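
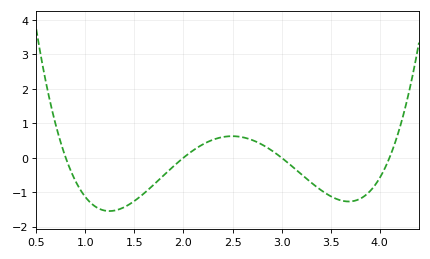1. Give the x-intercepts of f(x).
0.8, 2, 3, 4.1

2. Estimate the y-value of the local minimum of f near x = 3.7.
-1.3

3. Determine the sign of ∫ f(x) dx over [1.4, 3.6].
negative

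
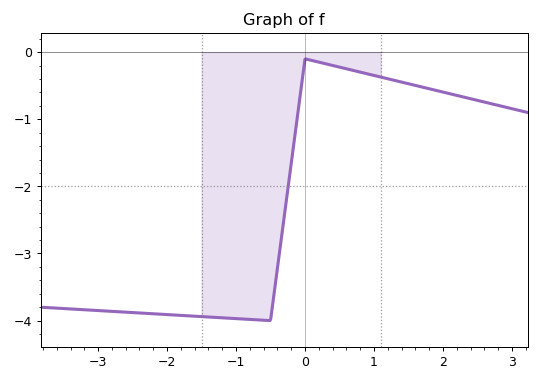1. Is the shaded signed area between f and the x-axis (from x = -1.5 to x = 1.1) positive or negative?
negative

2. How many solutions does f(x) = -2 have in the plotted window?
1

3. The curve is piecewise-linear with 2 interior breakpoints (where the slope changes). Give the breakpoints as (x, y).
(-0.5, -4); (0, -0.1)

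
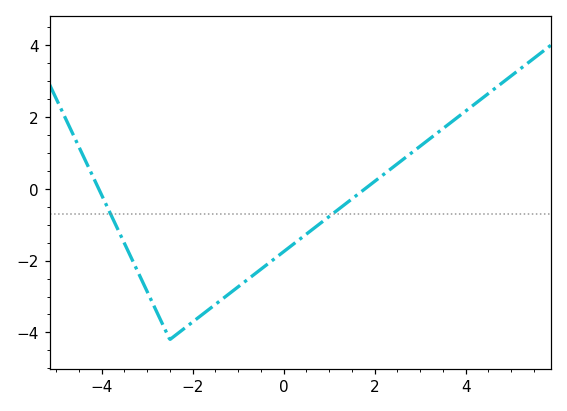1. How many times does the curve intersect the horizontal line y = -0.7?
2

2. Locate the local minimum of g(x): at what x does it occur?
-2.4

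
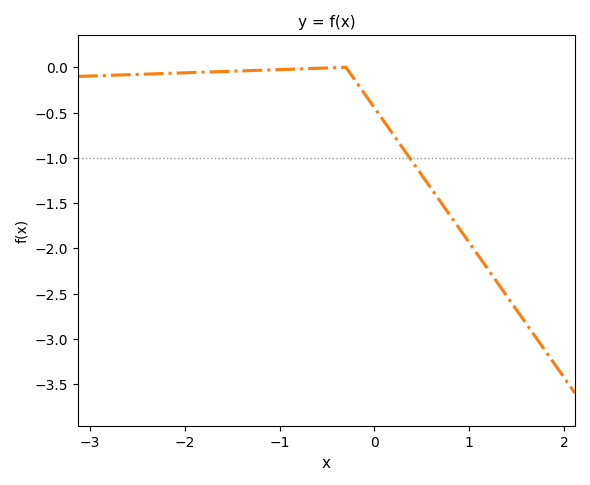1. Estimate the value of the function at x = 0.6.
-1.34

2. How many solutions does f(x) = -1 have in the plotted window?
1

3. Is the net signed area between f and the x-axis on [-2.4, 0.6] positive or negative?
negative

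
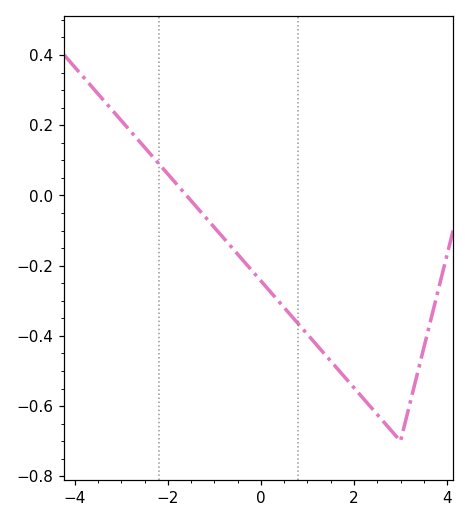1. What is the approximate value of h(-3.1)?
0.228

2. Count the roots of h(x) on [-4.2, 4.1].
1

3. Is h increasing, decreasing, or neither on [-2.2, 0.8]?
decreasing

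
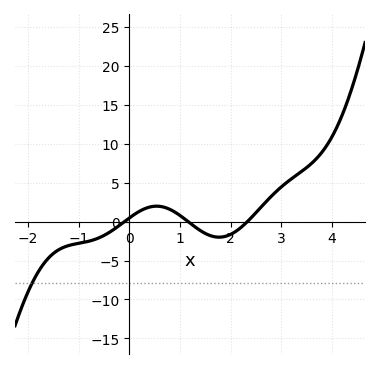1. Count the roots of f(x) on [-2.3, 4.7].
3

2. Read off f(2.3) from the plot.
0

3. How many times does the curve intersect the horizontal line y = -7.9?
1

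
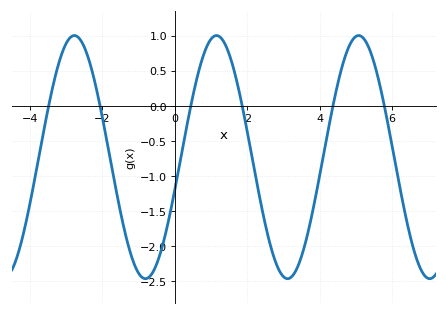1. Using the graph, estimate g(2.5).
-1.69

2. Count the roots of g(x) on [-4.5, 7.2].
6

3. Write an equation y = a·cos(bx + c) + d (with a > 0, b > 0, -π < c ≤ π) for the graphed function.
y = 1.73cos(1.6x - 1.84) - 0.73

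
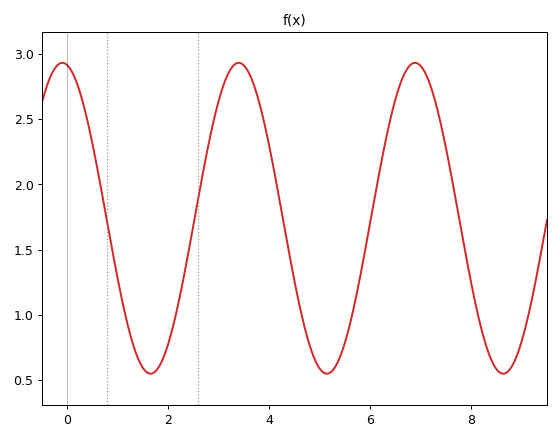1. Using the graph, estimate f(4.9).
0.665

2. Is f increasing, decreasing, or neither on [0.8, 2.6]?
neither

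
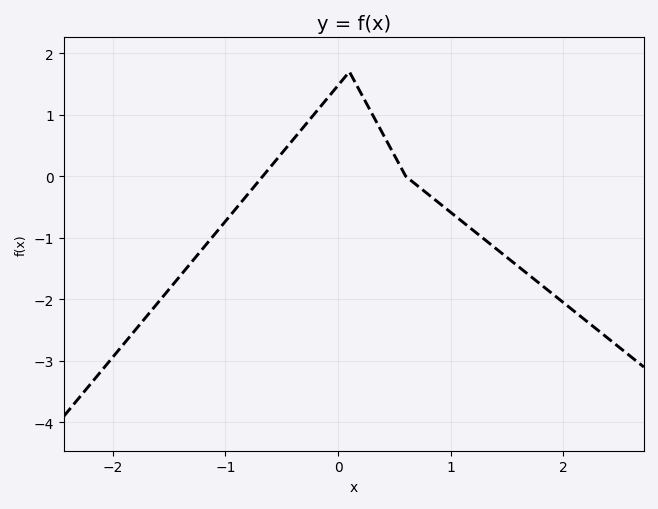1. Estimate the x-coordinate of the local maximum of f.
0.1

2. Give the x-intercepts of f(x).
-0.7, 0.6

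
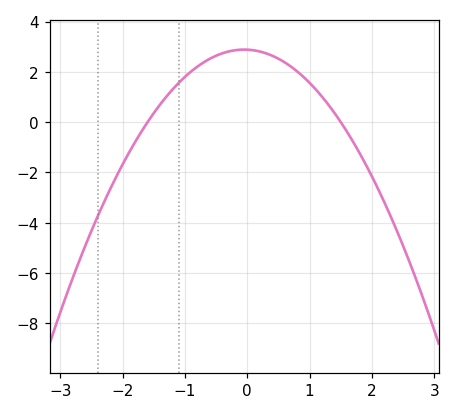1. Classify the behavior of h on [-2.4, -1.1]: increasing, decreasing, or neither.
increasing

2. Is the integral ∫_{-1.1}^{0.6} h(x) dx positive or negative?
positive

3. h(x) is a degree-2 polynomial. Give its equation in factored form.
y = -1.2(x + 1.6)(x - 1.5)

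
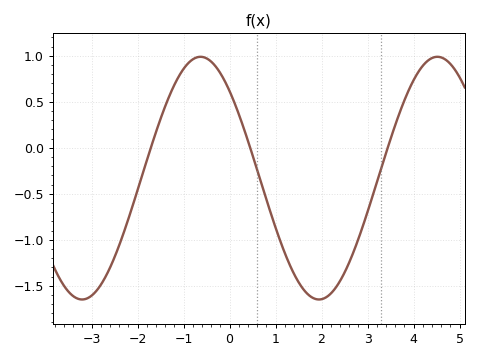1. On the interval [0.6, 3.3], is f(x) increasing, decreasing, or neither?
neither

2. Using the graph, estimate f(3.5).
0.1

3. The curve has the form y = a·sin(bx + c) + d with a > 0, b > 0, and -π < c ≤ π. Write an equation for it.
y = 1.32sin(1.2x + 2.3) - 0.33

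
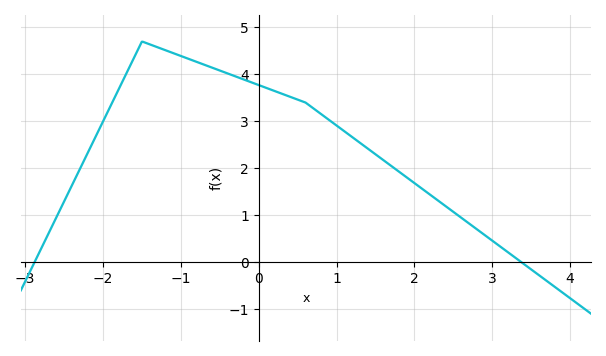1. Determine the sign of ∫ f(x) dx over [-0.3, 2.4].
positive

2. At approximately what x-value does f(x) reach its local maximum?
-1.5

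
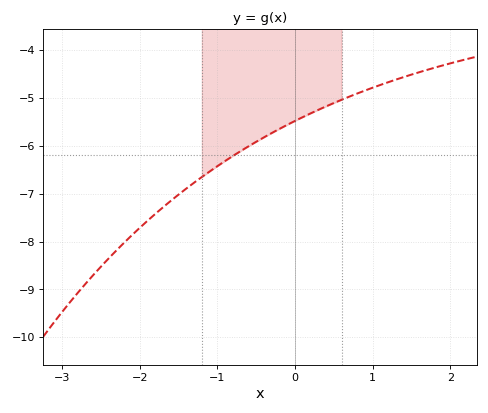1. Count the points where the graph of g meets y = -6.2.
1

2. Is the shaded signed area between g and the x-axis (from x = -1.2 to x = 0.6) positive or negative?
negative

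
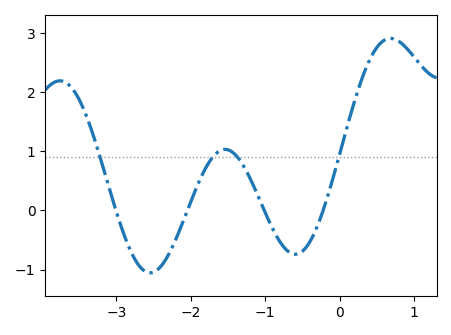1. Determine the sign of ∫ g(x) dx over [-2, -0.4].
positive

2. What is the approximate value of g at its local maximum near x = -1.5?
1.03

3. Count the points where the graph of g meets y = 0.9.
4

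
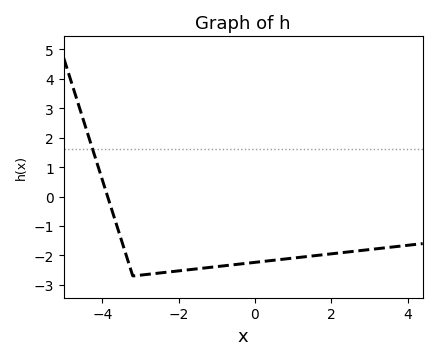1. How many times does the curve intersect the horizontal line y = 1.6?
1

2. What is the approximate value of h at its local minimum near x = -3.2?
-2.7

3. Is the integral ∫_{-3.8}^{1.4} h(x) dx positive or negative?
negative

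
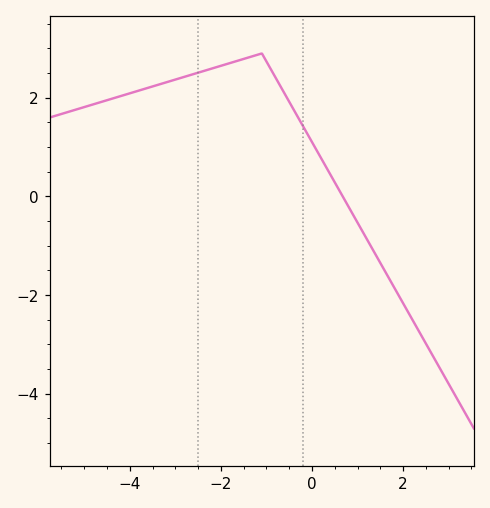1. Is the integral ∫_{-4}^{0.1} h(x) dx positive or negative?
positive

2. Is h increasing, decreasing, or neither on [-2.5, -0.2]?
neither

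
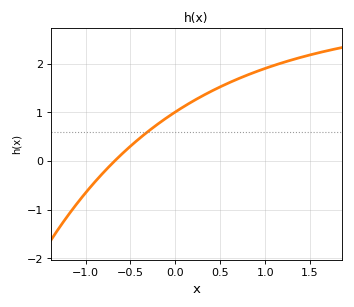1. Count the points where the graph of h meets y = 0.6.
1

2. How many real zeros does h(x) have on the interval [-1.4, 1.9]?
1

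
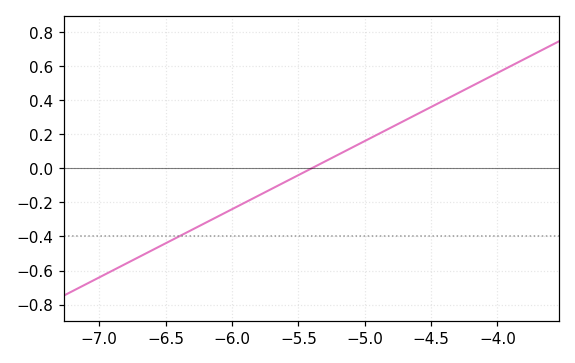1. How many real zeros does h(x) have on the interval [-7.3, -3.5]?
1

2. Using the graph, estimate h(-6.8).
-0.56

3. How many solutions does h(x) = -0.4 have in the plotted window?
1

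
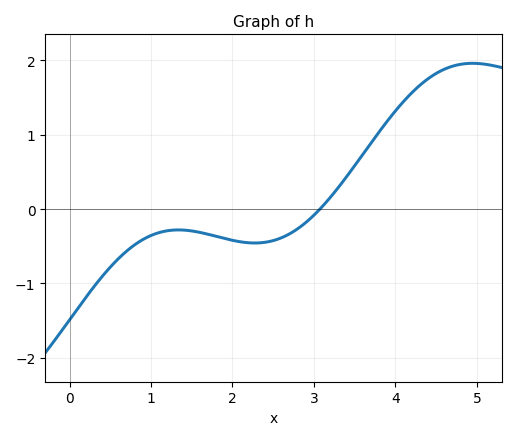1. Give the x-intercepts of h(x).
3.1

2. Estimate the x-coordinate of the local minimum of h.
2.3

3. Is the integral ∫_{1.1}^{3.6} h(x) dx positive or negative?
negative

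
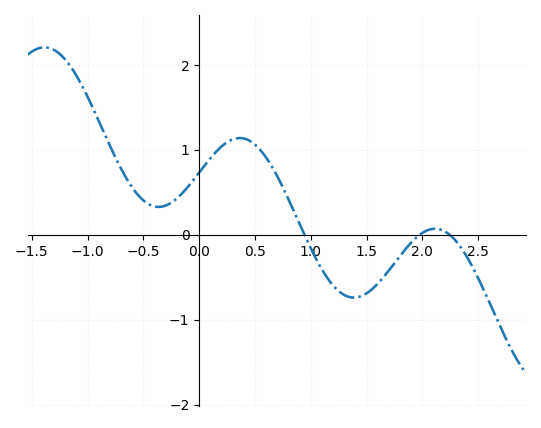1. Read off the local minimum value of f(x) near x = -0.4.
0.3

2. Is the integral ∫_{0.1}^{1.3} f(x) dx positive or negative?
positive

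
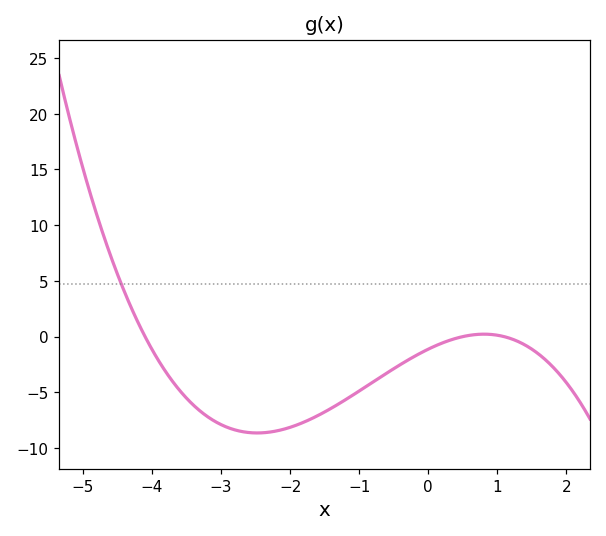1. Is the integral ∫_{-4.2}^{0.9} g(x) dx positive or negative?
negative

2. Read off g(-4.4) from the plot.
4.04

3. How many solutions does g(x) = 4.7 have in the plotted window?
1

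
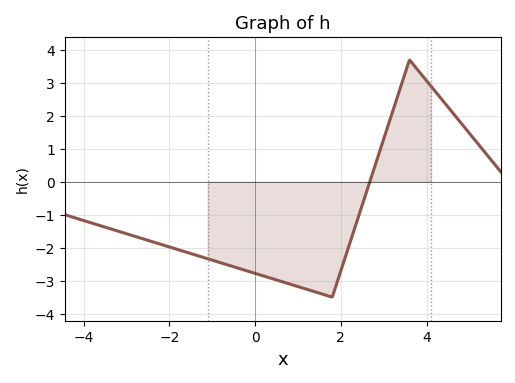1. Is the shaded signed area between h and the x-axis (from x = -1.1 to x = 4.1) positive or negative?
negative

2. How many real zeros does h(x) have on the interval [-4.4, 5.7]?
1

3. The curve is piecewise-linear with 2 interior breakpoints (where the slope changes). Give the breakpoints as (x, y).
(1.8, -3.5); (3.6, 3.7)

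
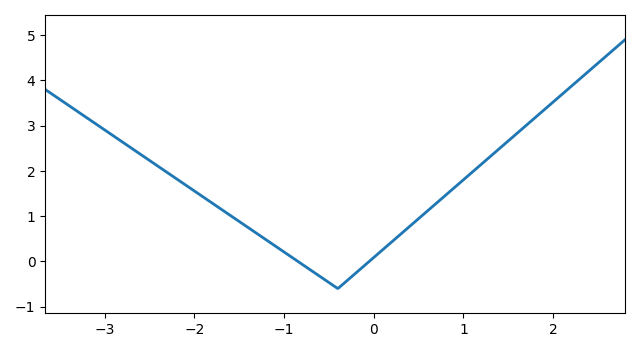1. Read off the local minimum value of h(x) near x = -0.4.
-0.598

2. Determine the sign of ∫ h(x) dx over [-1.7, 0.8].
positive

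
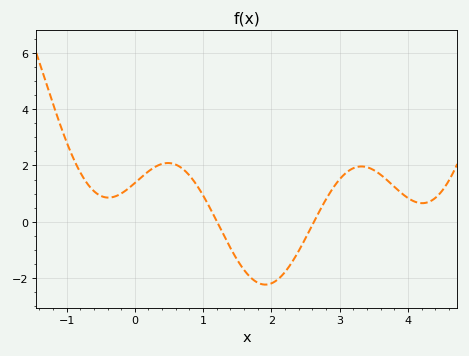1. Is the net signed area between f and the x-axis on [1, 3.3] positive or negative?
negative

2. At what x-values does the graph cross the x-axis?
1.2, 2.62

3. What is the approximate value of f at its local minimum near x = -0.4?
0.859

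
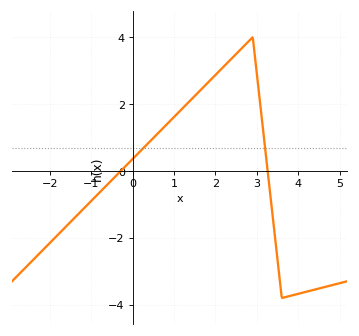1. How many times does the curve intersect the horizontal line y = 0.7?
2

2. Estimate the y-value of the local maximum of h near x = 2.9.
4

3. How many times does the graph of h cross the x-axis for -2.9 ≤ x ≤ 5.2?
2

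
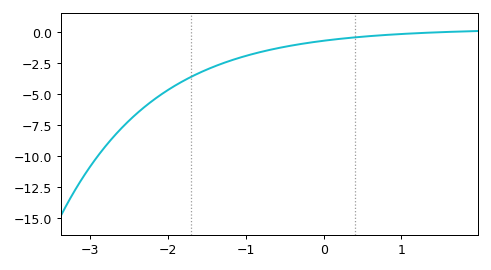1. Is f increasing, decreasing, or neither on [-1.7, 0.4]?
increasing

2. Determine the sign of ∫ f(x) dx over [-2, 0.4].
negative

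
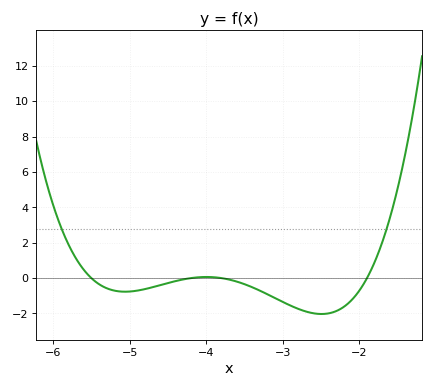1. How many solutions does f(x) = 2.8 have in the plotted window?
2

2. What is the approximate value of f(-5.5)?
0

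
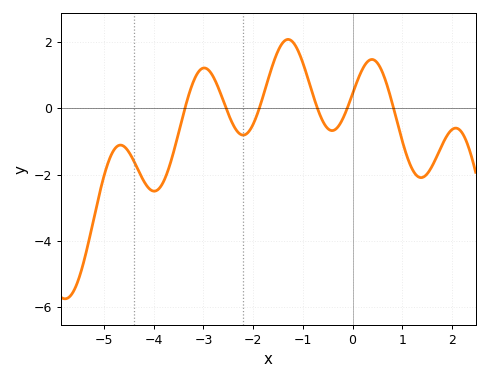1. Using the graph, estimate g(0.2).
1.18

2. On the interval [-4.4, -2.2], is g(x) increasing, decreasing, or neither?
neither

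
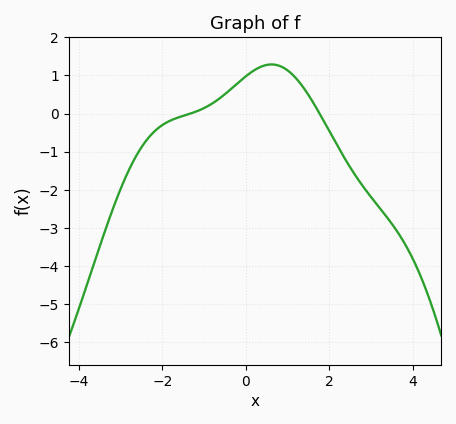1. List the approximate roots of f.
-1.33, 1.77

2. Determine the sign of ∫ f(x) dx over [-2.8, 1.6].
positive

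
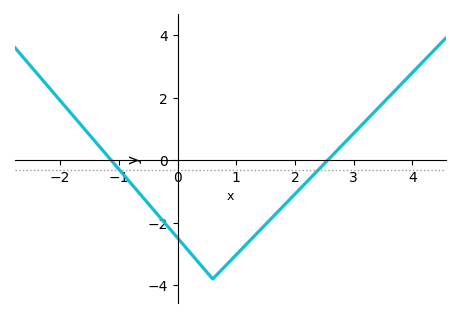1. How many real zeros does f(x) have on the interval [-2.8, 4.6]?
2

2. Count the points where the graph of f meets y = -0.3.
2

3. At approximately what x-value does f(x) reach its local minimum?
0.6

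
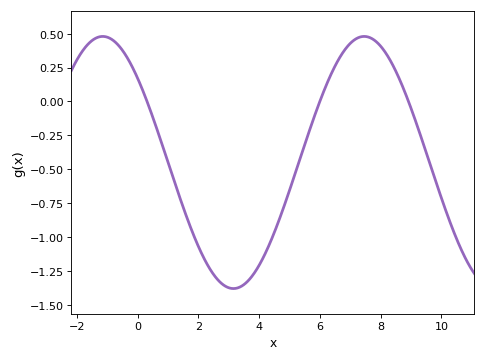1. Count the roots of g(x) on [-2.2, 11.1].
3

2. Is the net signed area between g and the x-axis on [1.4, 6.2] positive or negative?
negative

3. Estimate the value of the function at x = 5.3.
-0.45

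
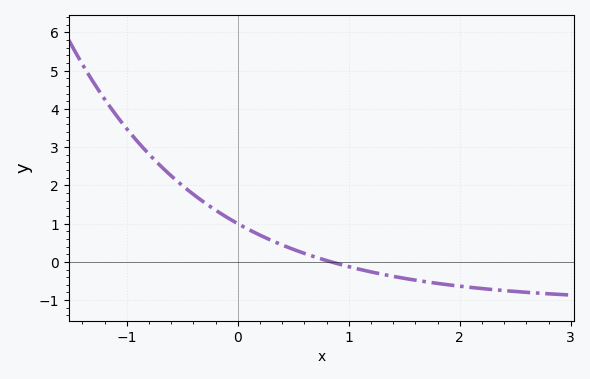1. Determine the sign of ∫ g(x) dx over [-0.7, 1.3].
positive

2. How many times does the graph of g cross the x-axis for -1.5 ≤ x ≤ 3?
1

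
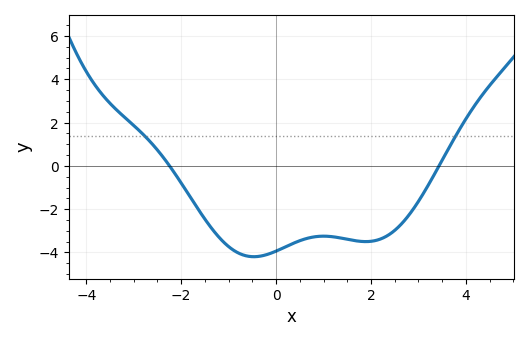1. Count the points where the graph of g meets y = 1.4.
2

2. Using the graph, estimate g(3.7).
1.05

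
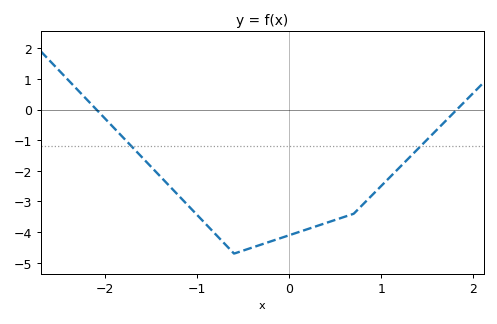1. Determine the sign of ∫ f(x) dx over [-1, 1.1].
negative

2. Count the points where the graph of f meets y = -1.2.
2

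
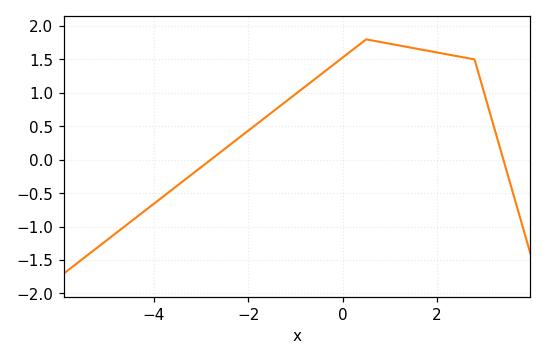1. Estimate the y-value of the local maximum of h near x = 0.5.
1.8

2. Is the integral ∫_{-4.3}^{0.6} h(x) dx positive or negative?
positive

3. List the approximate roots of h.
-2.8, 3.4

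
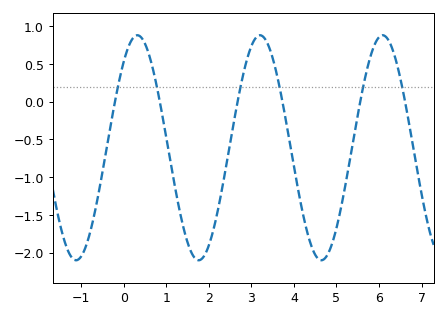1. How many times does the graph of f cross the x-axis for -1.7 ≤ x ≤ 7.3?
6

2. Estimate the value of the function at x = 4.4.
-1.89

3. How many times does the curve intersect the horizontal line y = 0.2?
6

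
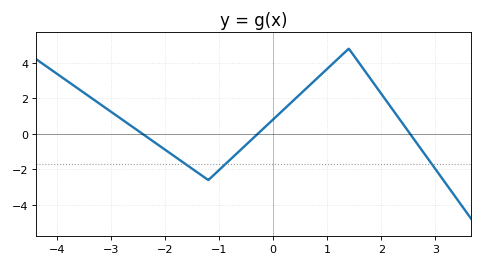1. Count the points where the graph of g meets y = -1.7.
3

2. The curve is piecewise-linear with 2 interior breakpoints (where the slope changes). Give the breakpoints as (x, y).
(-1.2, -2.6); (1.4, 4.8)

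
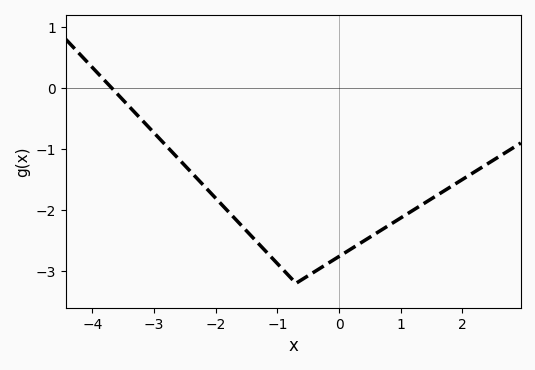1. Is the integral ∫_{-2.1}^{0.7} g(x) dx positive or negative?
negative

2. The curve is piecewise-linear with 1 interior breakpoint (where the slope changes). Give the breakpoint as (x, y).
(-0.7, -3.2)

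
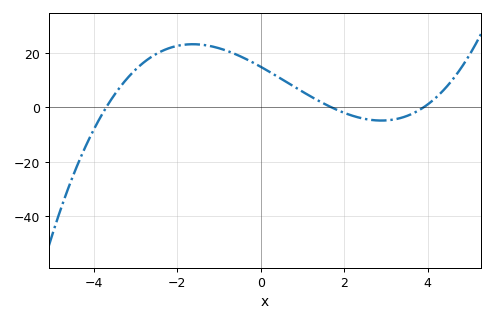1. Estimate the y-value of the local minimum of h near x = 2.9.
-4.83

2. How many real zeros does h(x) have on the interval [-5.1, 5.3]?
3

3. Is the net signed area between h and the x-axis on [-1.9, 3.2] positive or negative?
positive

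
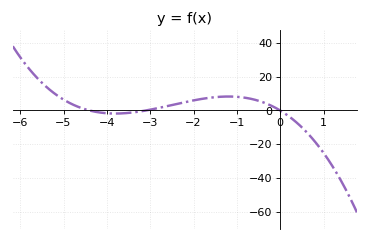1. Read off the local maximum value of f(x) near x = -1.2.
8.24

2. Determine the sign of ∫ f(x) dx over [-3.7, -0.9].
positive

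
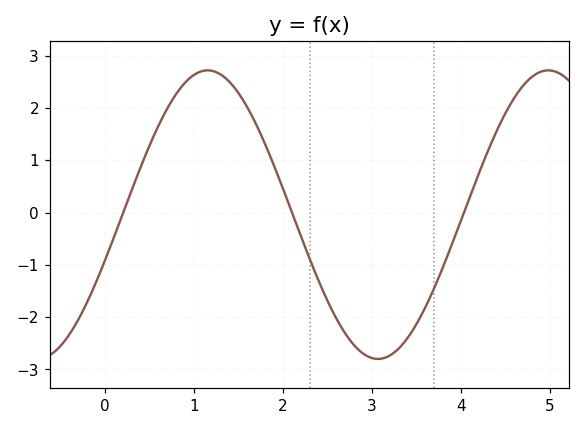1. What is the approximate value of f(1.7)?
1.68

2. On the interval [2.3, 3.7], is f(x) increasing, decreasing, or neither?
neither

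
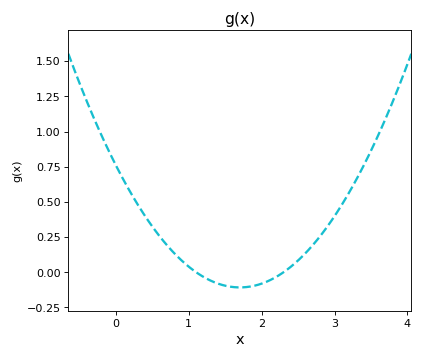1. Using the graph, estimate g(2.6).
0.14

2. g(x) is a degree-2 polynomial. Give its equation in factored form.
y = 0.3(x - 1.1)(x - 2.3)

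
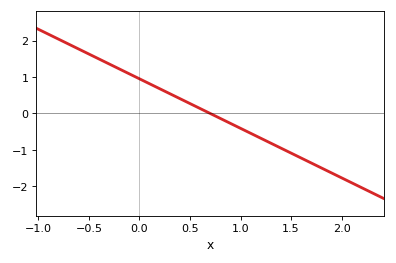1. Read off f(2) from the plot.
-1.77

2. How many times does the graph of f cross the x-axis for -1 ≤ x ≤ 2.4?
1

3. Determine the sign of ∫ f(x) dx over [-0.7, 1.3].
positive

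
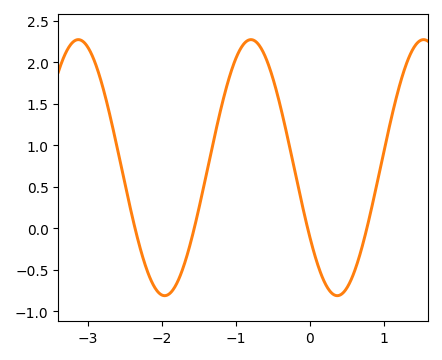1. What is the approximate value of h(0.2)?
-0.65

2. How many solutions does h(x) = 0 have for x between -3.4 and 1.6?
4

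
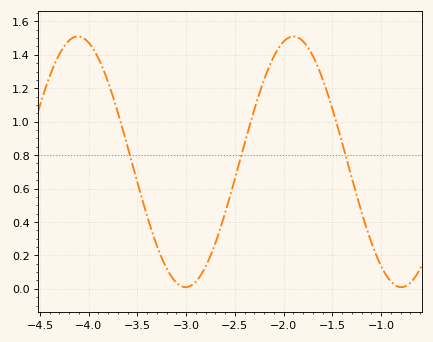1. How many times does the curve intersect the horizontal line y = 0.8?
3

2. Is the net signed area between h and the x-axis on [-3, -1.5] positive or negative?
positive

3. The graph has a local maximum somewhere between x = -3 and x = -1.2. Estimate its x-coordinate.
-1.9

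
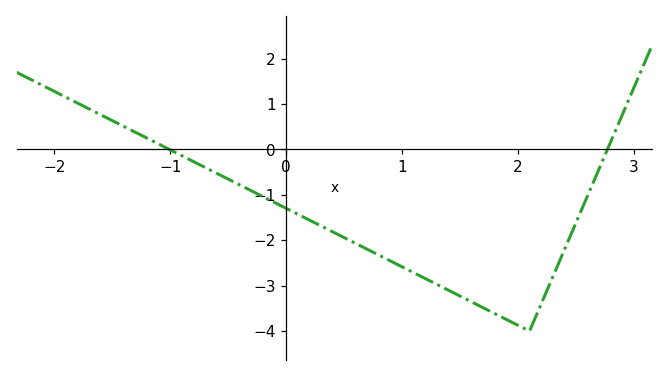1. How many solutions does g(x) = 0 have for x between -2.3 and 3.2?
2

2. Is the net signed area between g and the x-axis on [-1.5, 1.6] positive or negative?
negative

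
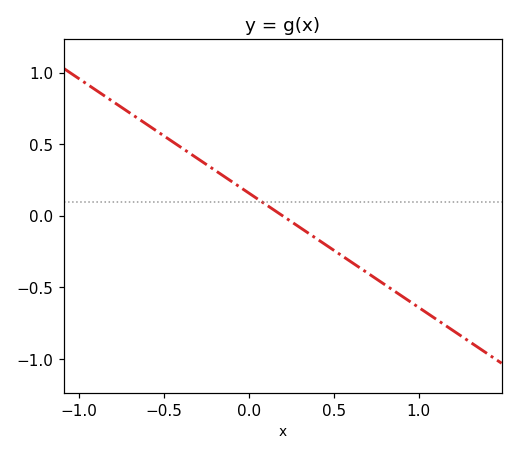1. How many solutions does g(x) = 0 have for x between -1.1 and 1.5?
1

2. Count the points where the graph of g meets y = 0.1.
1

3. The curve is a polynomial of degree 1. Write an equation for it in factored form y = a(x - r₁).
y = -0.8(x - 0.2)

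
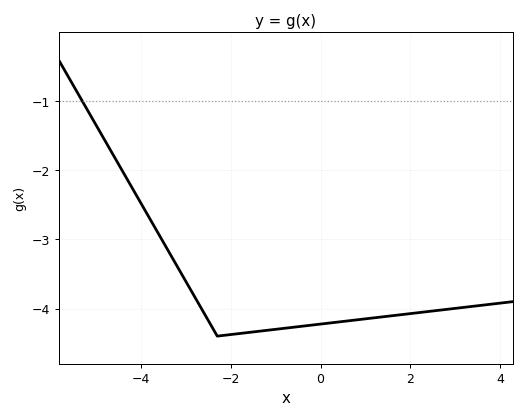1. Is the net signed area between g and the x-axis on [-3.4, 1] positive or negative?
negative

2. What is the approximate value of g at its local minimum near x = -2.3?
-4.4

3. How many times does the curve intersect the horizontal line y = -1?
1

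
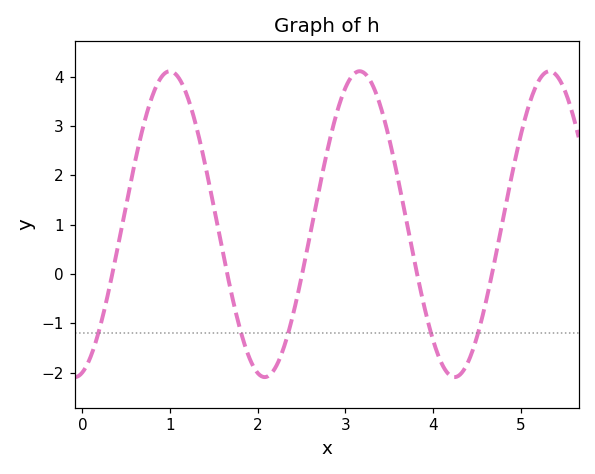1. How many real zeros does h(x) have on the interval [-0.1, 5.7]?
5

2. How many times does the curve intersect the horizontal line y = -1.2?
5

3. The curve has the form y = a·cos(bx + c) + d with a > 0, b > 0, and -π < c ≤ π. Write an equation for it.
y = 3.1cos(2.9x - 2.9) + 1.01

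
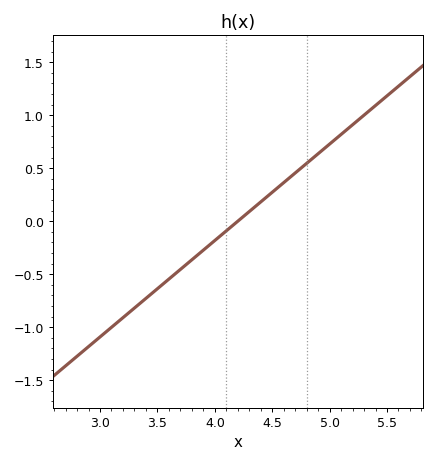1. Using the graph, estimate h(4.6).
0.35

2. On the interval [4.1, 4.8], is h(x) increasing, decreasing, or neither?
increasing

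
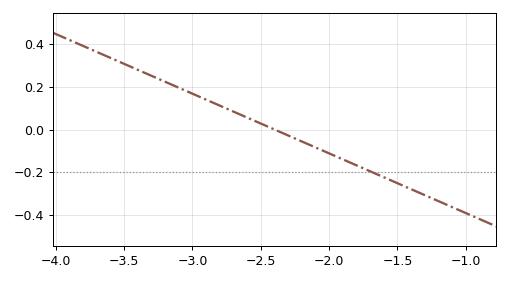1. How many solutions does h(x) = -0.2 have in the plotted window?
1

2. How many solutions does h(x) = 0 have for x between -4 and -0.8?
1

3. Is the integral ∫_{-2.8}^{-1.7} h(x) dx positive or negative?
negative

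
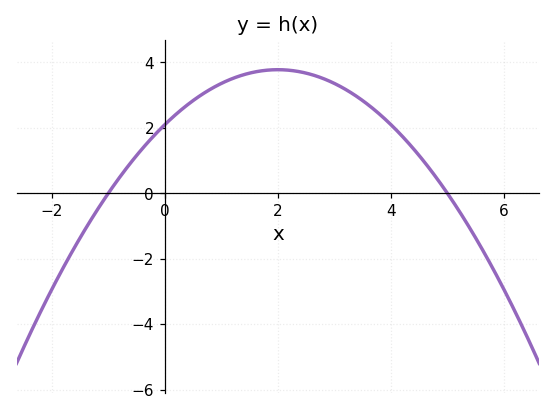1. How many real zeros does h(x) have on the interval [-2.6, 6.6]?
2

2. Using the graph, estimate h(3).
3.4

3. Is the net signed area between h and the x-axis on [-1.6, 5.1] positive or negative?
positive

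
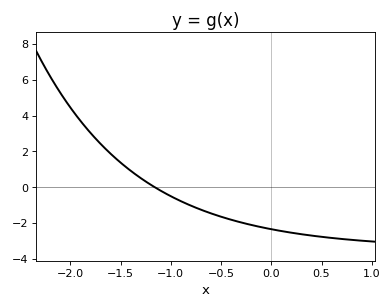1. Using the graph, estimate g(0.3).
-2.6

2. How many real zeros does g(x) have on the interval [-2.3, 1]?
1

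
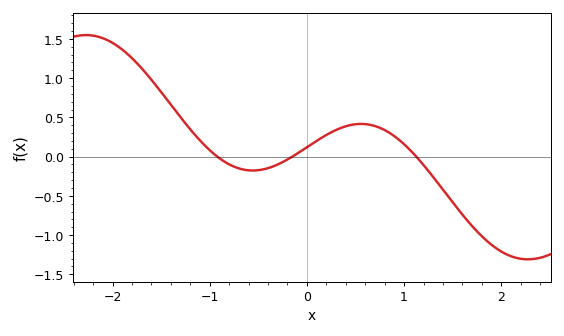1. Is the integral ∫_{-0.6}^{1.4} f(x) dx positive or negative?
positive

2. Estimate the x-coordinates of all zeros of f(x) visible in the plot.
-0.922, -0.15, 1.13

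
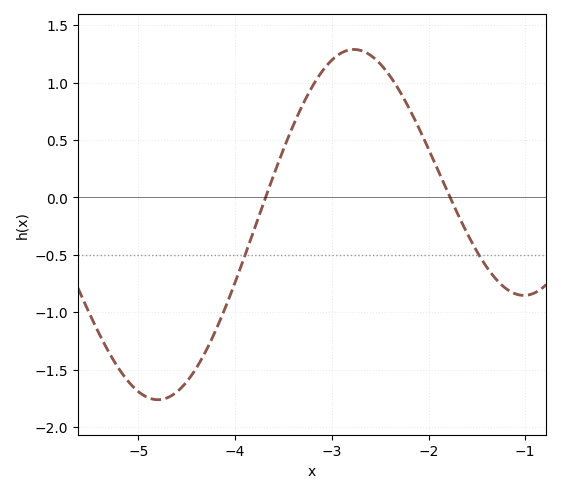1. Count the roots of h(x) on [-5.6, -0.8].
2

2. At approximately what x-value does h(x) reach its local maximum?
-2.8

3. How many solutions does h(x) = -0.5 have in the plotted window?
2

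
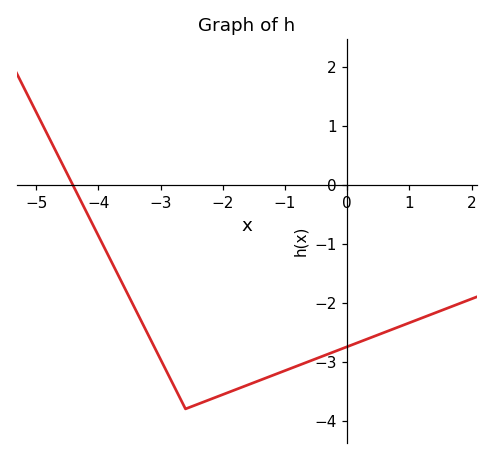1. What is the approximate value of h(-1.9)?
-3.52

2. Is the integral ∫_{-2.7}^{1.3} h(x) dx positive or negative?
negative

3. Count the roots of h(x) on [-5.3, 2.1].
1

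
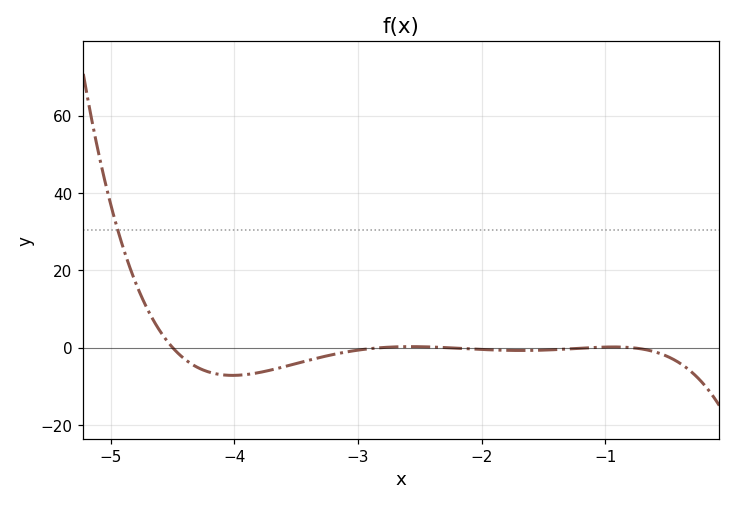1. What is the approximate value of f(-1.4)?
-0.534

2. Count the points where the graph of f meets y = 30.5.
1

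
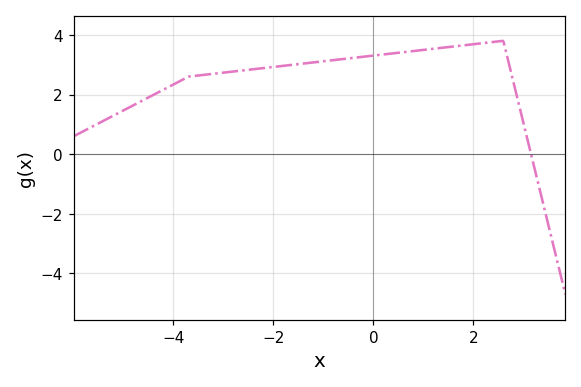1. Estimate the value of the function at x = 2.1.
3.8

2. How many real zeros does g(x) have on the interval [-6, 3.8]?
1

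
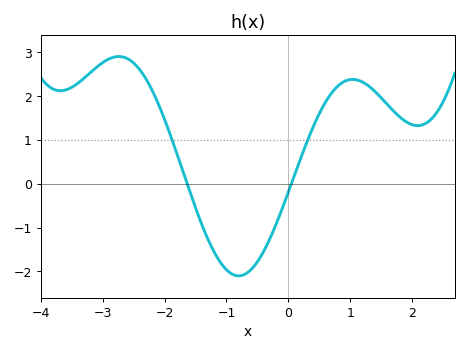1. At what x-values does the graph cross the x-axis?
-1.6, 0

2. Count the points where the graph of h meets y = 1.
2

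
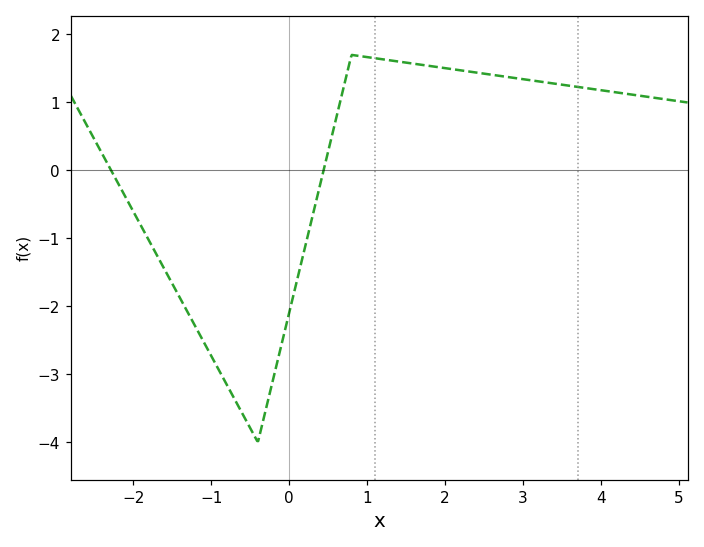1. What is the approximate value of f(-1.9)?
-0.8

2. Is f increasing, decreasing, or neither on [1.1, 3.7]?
decreasing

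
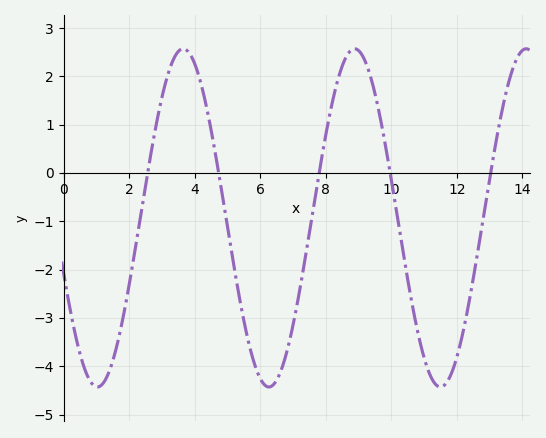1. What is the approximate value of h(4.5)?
0.881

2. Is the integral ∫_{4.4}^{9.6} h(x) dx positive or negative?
negative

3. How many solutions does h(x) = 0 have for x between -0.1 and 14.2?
5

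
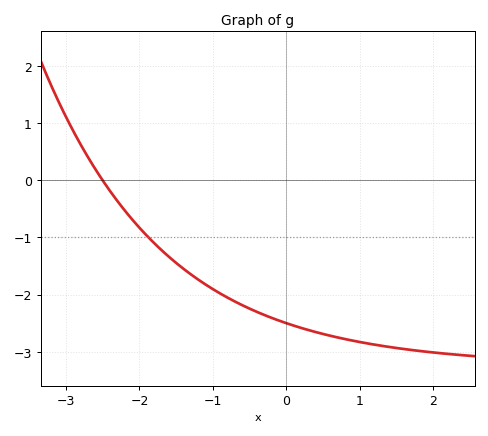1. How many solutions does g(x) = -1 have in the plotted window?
1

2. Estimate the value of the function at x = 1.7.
-2.97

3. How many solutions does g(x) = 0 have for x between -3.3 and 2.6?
1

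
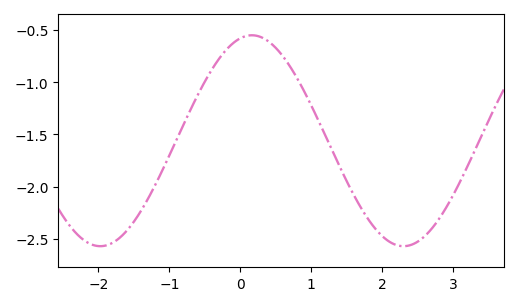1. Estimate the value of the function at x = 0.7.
-0.85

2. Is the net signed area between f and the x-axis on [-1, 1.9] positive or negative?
negative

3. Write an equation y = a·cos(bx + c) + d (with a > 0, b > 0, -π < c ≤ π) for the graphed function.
y = 1.01cos(1.5x - 0.24) - 1.56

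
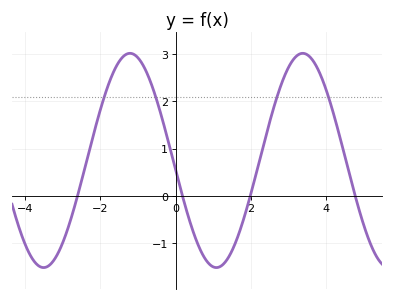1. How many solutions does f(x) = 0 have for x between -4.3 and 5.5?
4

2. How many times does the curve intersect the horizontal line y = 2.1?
4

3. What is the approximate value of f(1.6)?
-1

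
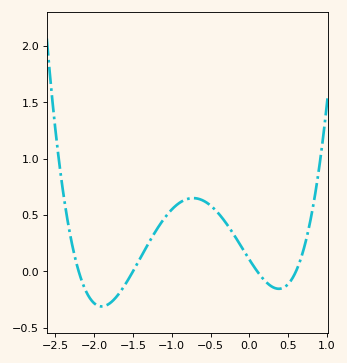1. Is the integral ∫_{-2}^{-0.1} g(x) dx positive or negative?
positive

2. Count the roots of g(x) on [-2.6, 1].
4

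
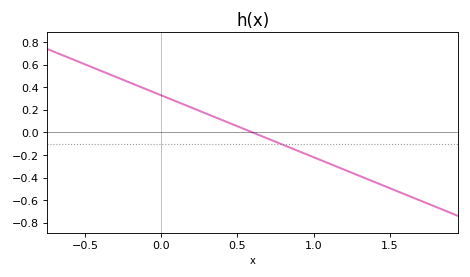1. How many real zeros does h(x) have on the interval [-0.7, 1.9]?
1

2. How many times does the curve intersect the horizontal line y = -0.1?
1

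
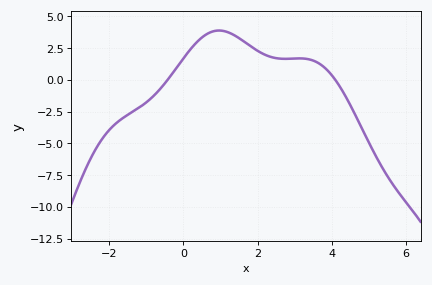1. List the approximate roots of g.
-0.422, 4.09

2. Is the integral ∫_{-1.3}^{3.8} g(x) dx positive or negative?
positive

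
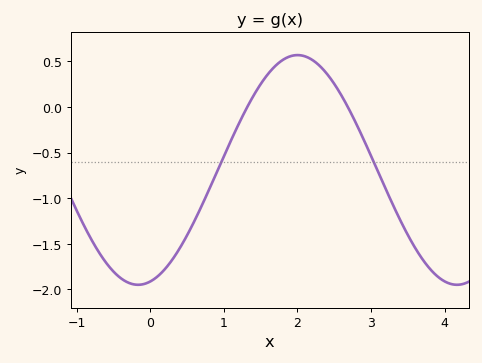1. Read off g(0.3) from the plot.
-1.65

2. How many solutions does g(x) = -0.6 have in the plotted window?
2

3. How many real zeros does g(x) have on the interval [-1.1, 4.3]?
2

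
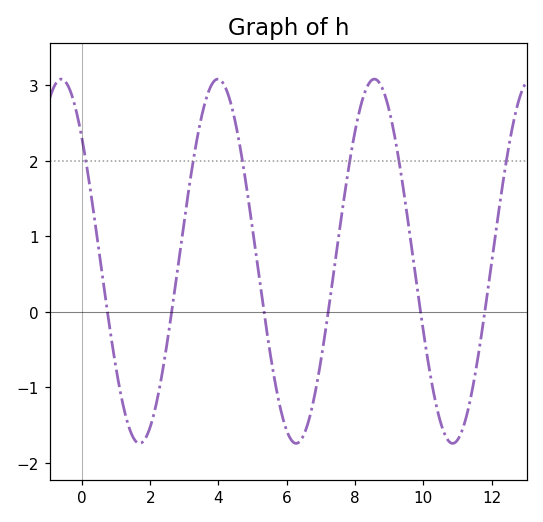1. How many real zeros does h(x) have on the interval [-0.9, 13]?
6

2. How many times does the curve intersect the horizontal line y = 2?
6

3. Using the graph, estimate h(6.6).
-1.5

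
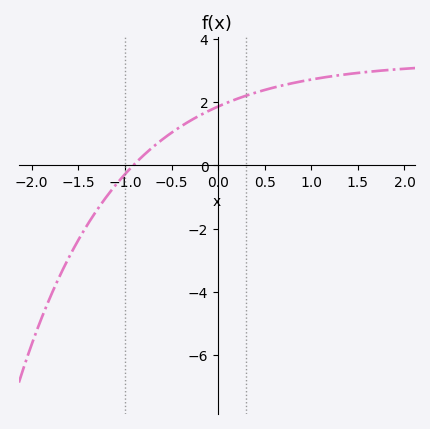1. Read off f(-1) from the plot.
-0.283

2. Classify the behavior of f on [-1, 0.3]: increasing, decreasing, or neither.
increasing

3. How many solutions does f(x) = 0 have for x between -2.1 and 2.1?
1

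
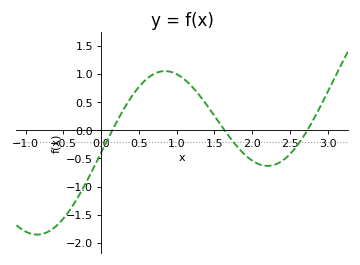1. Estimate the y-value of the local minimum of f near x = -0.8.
-1.85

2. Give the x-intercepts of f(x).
0.149, 1.64, 2.73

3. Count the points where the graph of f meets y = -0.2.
3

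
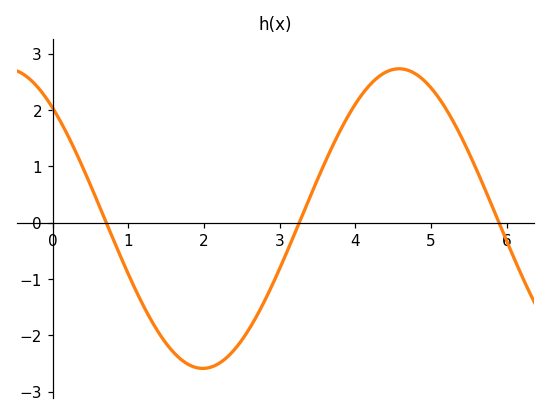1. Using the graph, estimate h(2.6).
-1.9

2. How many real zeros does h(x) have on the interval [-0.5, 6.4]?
3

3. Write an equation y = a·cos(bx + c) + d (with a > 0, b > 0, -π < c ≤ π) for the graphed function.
y = 2.66cos(1.2x + 0.74) + 0.07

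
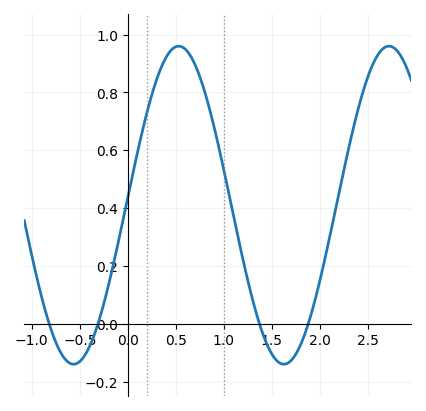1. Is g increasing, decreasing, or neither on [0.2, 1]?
neither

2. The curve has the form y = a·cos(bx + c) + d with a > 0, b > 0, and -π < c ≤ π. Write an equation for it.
y = 0.55cos(2.9x - 1.5) + 0.41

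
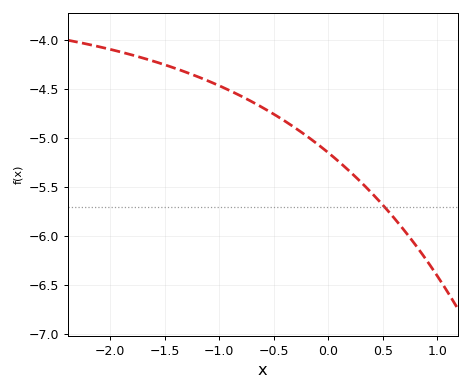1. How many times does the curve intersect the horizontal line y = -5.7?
1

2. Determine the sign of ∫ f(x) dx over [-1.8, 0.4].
negative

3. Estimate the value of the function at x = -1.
-4.47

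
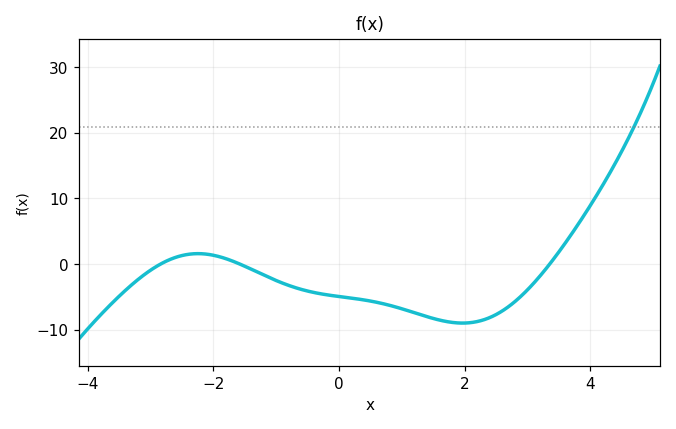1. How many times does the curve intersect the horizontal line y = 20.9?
1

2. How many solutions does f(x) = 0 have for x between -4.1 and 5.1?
3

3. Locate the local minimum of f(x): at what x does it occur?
2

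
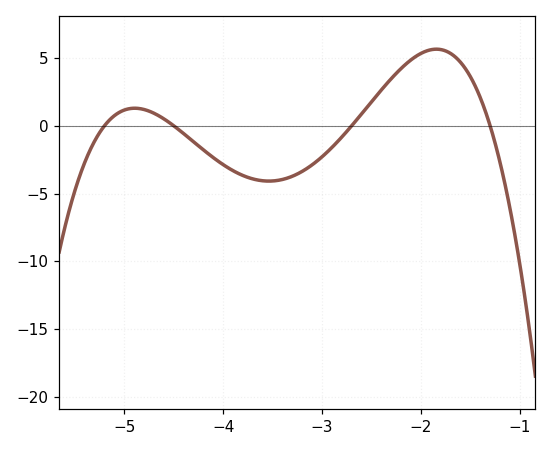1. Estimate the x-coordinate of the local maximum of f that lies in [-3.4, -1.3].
-1.8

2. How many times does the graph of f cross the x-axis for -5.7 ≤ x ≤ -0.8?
4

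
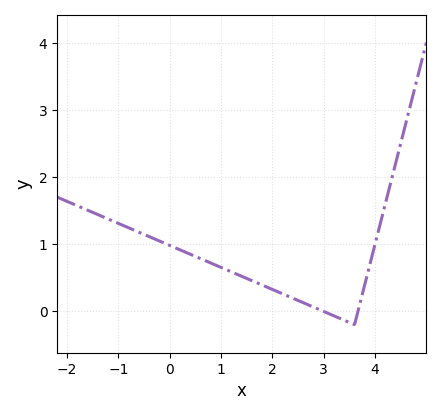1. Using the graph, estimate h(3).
0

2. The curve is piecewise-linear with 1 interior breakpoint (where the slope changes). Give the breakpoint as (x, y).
(3.6, -0.2)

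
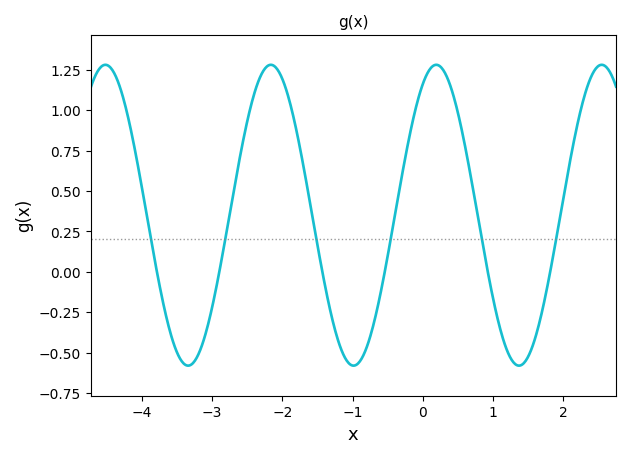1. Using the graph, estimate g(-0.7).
-0.3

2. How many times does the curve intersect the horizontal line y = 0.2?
6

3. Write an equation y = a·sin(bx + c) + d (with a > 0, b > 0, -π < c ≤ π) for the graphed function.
y = 0.93sin(2.7x + 1.1) + 0.35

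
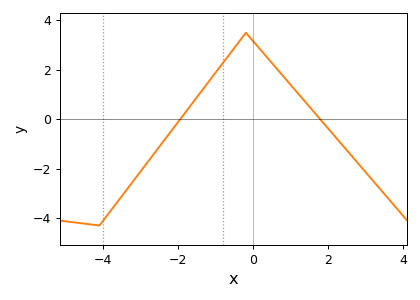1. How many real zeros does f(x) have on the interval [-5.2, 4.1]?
2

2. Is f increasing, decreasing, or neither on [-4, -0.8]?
increasing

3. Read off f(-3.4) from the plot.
-3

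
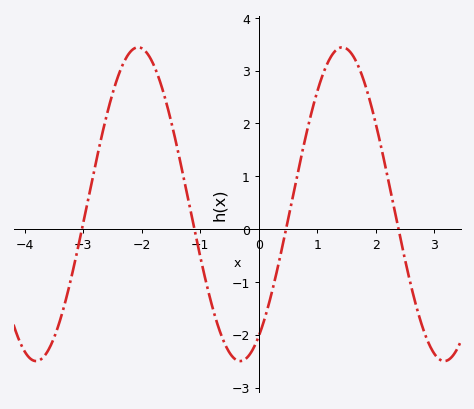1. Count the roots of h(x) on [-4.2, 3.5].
4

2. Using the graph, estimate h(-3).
0.1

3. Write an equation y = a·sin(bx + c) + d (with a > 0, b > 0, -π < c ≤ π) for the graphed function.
y = 2.97sin(1.8x - 1) + 0.47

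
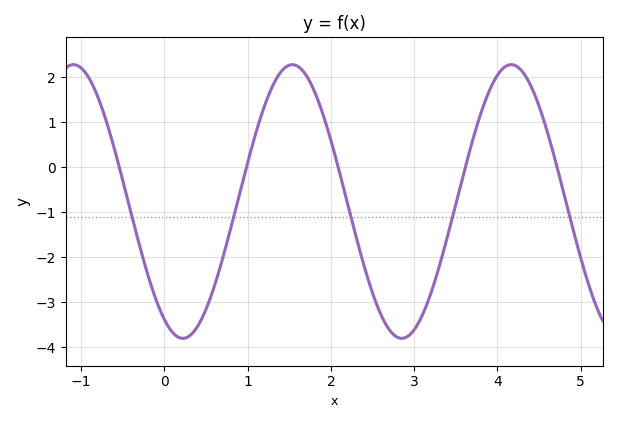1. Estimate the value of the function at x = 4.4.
1.81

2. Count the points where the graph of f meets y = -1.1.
5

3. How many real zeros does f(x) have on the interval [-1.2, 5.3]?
5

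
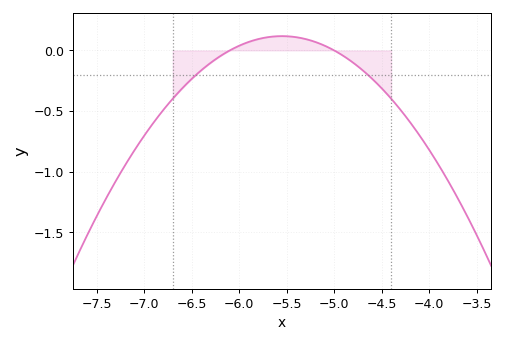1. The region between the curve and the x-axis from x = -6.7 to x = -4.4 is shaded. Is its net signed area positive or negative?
negative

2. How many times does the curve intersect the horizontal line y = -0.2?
2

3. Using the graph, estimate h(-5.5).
0.1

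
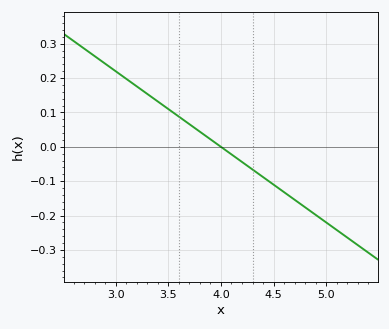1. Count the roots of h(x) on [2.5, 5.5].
1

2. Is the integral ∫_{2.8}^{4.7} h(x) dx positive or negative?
positive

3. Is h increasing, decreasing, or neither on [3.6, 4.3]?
decreasing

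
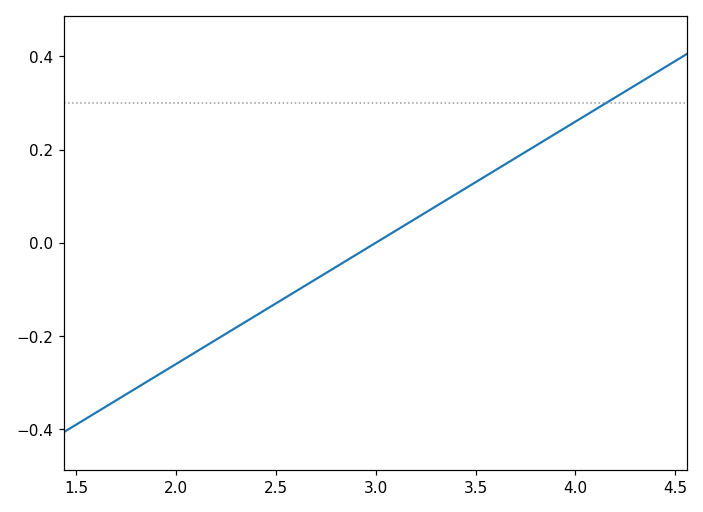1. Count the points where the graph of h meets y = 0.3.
1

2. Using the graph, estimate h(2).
-0.26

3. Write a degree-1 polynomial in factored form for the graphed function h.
y = 0.26(x - 3)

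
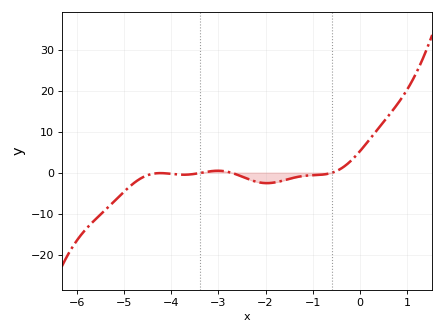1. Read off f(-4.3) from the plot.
-0.169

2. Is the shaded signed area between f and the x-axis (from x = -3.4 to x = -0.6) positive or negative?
negative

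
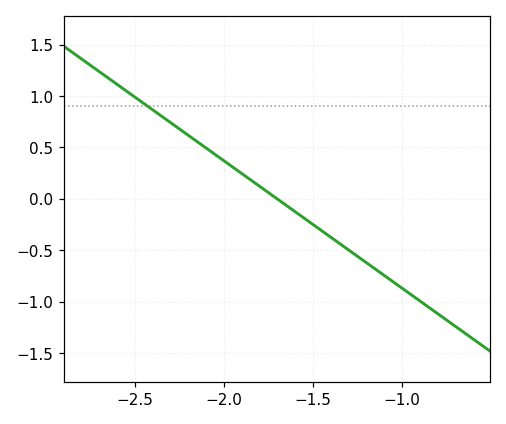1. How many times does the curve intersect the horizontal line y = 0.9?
1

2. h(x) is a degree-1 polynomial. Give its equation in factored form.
y = -1.24(x + 1.7)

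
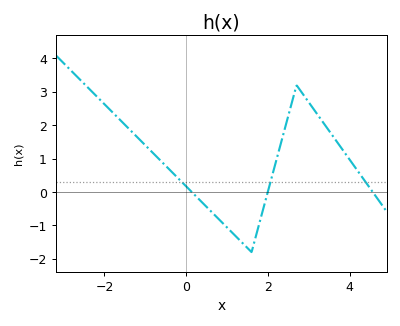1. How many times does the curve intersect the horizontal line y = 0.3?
3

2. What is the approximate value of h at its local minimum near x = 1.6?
-1.8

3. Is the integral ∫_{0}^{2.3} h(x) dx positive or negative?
negative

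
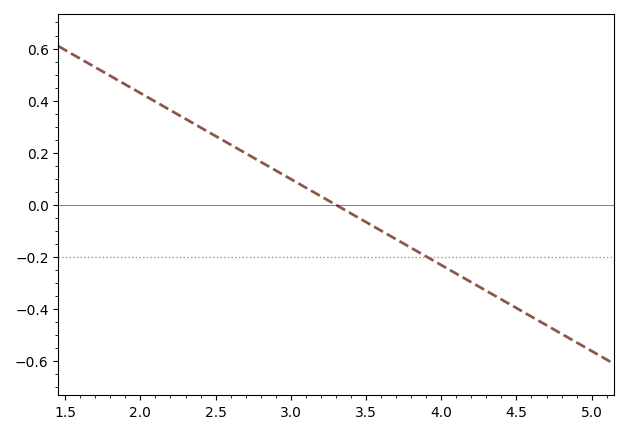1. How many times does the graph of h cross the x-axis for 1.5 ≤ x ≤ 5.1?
1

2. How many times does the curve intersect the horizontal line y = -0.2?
1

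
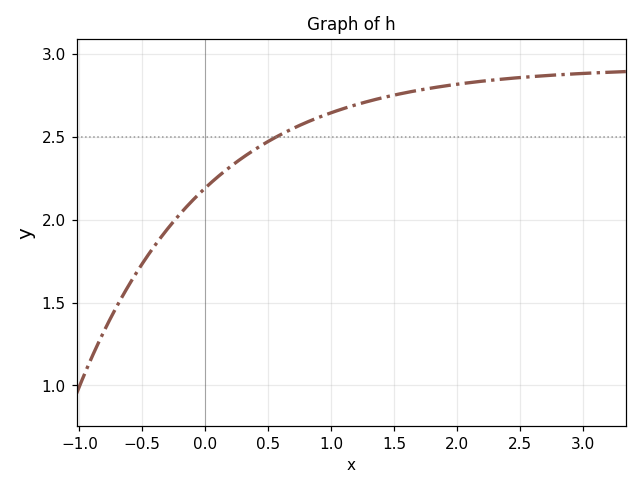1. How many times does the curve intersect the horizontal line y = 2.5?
1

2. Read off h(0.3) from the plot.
2.35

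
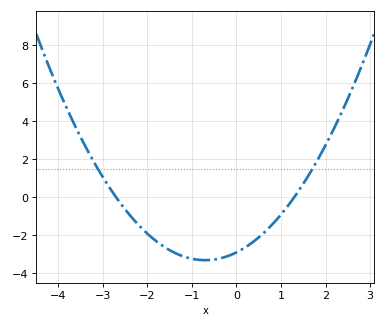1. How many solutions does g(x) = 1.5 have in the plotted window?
2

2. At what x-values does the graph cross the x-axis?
-2.8, 1.4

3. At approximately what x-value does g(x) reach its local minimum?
-0.6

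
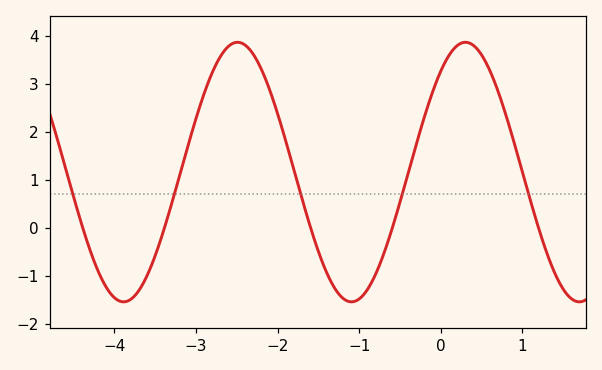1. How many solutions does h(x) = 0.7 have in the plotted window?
5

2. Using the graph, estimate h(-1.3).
-1.25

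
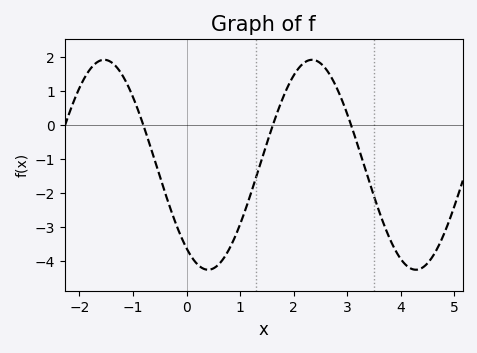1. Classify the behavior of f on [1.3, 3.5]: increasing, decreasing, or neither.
neither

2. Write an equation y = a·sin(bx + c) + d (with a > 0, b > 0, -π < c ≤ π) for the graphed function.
y = 3.09sin(1.62x - 2.22) - 1.17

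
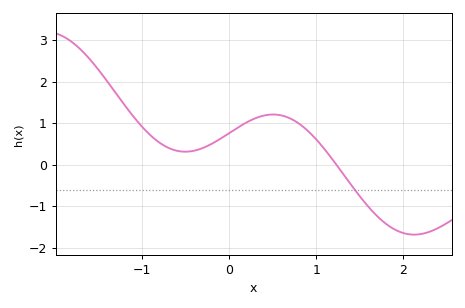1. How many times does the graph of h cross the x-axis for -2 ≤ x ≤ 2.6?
1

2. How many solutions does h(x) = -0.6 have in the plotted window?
1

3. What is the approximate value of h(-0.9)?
0.7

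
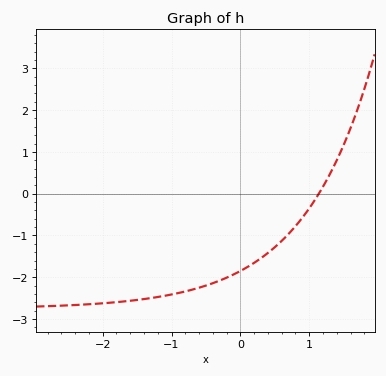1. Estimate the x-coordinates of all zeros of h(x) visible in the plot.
1.1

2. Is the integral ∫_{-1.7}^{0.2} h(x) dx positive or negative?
negative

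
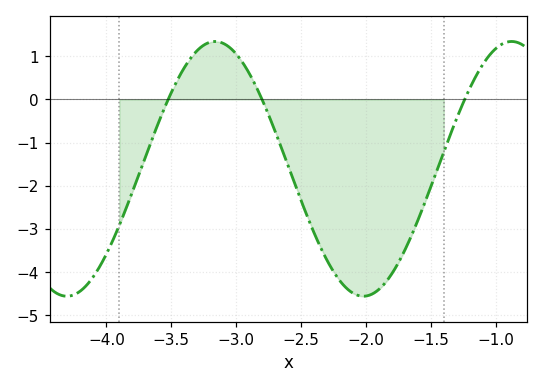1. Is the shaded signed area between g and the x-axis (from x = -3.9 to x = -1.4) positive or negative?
negative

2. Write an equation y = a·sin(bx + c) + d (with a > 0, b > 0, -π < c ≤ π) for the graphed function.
y = 2.95sin(2.8x - 2.3) - 1.61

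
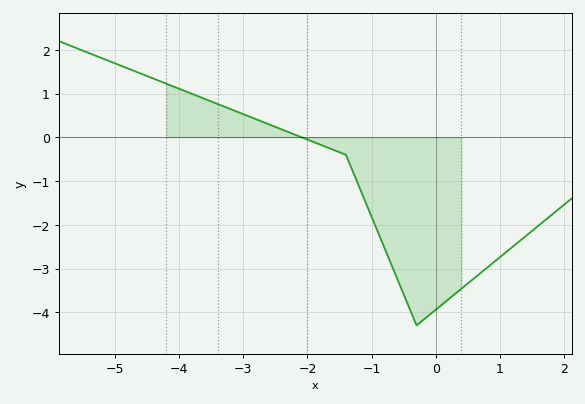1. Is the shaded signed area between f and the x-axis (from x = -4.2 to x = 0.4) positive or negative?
negative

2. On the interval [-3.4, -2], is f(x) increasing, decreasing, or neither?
decreasing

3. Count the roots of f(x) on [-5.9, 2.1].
1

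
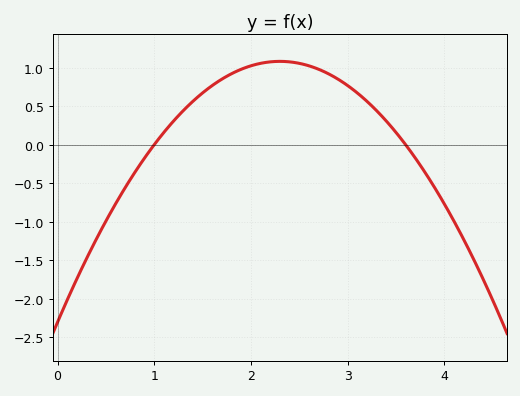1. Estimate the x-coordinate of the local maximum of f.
2.3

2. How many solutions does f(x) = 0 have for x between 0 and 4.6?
2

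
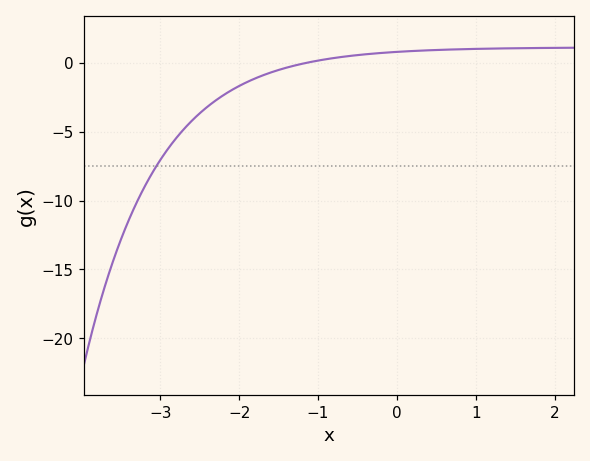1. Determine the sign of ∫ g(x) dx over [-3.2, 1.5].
negative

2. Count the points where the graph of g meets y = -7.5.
1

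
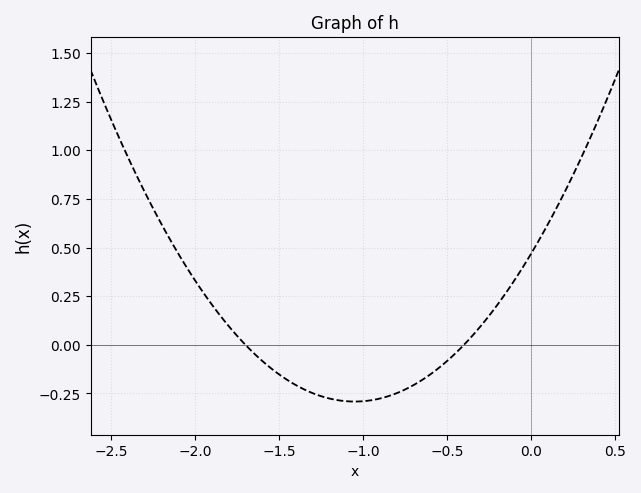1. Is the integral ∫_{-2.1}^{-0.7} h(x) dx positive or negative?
negative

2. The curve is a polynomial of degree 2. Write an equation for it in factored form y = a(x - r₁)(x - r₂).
y = 0.69(x + 1.7)(x + 0.4)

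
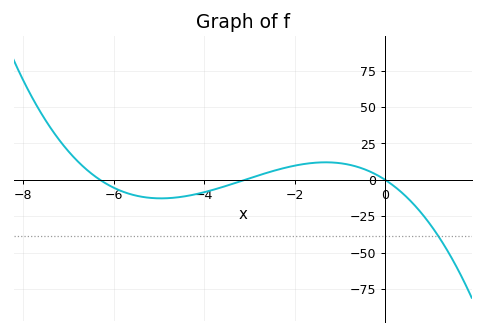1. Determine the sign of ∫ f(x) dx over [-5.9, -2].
negative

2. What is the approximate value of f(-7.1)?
24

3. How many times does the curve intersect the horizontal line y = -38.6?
1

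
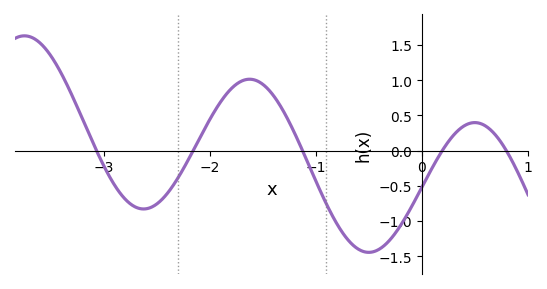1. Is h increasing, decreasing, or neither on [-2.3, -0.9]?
neither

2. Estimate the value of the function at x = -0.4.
-1.4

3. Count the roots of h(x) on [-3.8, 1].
5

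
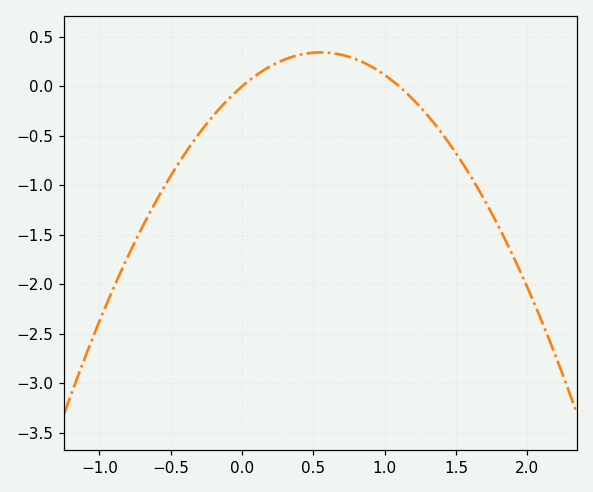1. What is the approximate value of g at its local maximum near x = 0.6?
0.35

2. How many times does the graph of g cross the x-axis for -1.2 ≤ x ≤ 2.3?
2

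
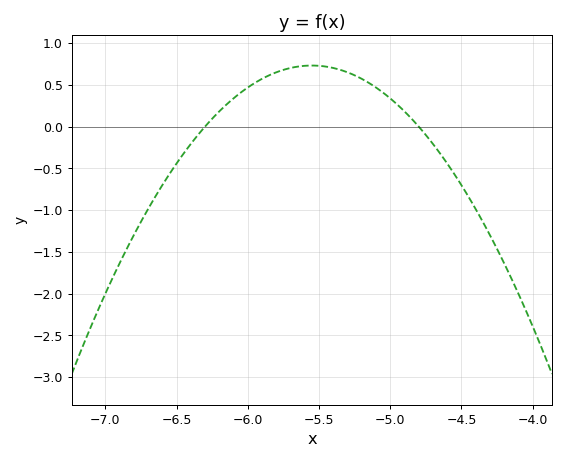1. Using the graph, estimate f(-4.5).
-0.702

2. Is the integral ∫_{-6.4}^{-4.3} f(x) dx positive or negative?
positive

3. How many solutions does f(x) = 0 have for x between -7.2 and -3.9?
2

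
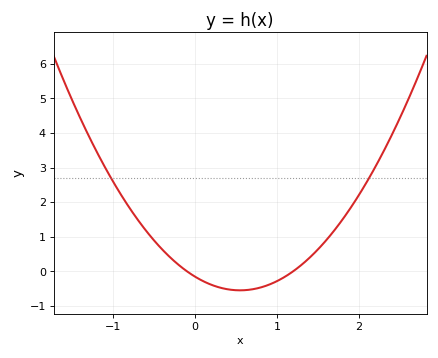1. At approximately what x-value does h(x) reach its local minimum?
0.5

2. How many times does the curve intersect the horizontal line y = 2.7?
2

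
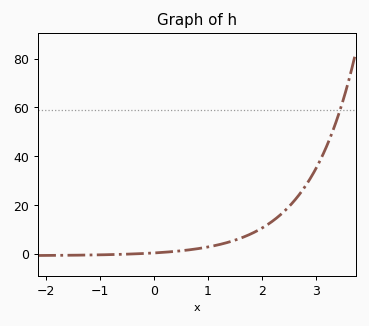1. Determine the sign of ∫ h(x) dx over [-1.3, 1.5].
positive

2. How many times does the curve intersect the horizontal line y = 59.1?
1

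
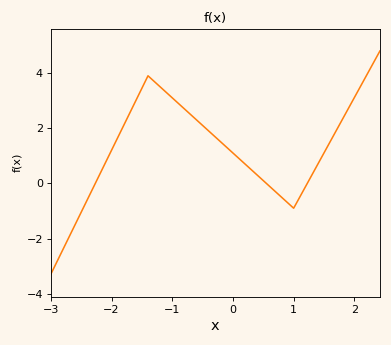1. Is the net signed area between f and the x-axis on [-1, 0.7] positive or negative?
positive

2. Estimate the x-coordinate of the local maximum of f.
-1.4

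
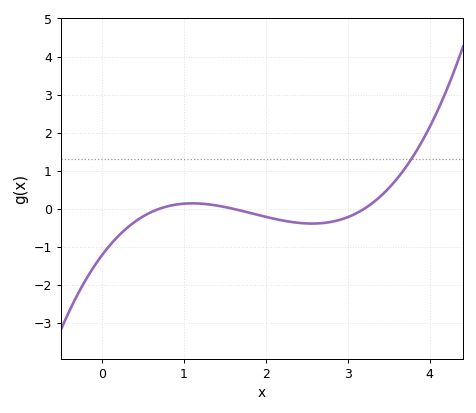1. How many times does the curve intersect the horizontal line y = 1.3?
1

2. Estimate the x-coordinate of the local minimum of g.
2.56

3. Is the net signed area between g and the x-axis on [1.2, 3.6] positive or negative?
negative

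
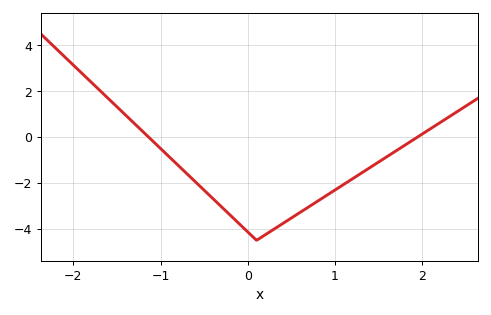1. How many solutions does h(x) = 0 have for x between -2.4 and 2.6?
2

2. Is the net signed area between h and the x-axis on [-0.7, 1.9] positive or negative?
negative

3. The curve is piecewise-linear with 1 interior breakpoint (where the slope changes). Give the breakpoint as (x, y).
(0.1, -4.5)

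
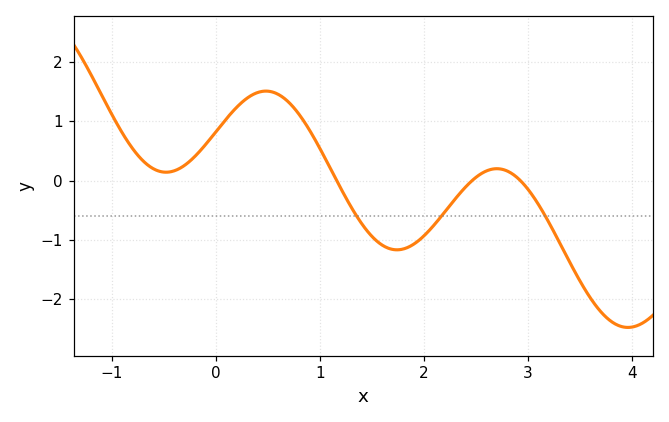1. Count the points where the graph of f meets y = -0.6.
3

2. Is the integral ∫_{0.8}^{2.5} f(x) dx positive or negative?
negative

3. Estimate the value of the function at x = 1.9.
-1.07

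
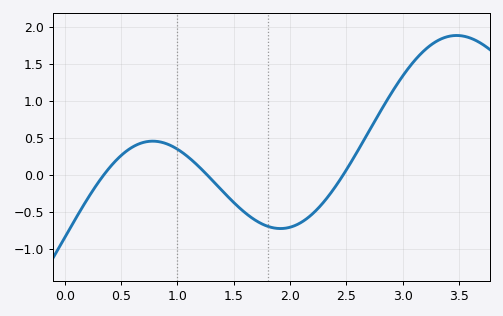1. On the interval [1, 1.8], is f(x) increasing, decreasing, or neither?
decreasing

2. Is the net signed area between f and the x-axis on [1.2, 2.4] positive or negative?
negative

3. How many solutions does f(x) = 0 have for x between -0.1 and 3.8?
3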